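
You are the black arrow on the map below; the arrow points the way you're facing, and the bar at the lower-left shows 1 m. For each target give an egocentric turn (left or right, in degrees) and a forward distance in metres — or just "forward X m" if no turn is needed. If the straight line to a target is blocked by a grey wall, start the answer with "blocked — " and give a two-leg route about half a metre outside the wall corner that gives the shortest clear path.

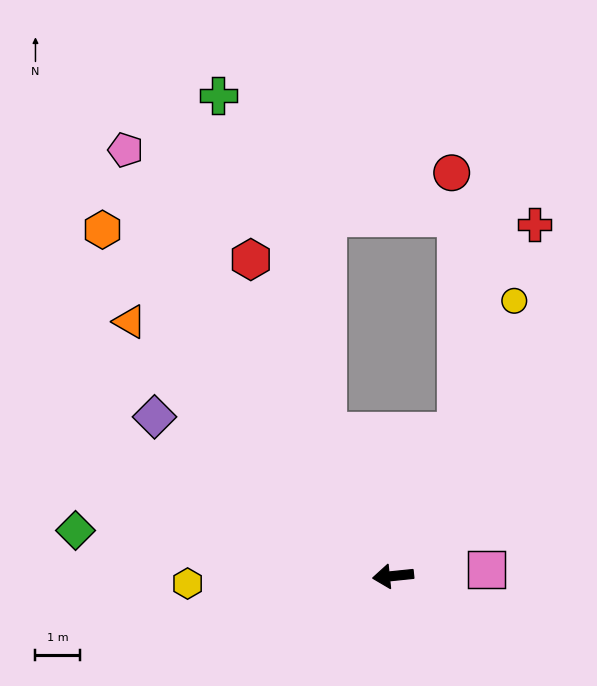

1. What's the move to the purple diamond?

turn right 40°, forward 6.5 m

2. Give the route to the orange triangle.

turn right 50°, forward 8.3 m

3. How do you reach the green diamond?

turn right 14°, forward 7.3 m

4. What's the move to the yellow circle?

turn right 120°, forward 6.8 m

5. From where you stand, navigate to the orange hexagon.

turn right 56°, forward 10.2 m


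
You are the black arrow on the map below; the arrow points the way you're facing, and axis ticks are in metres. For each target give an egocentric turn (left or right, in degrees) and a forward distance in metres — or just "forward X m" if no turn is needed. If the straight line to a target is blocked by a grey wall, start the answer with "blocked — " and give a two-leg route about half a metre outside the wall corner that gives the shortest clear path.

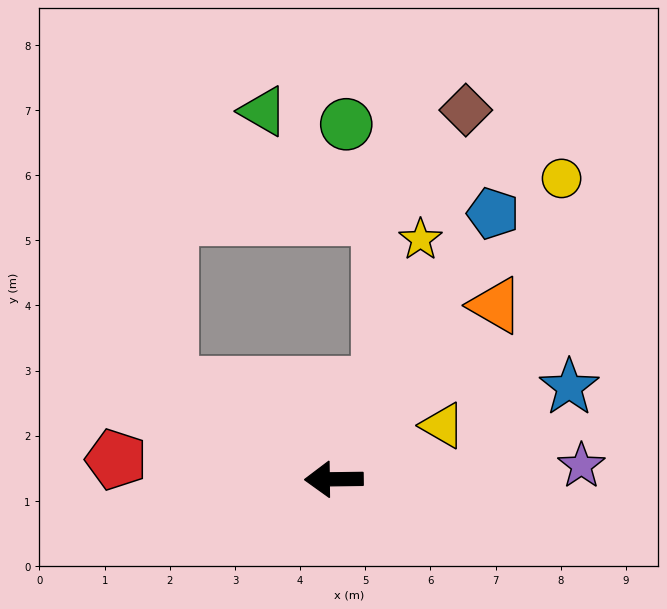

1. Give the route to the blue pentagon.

turn right 122°, forward 4.8 m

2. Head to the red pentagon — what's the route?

turn right 6°, forward 3.4 m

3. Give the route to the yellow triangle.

turn right 154°, forward 1.9 m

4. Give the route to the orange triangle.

turn right 134°, forward 3.6 m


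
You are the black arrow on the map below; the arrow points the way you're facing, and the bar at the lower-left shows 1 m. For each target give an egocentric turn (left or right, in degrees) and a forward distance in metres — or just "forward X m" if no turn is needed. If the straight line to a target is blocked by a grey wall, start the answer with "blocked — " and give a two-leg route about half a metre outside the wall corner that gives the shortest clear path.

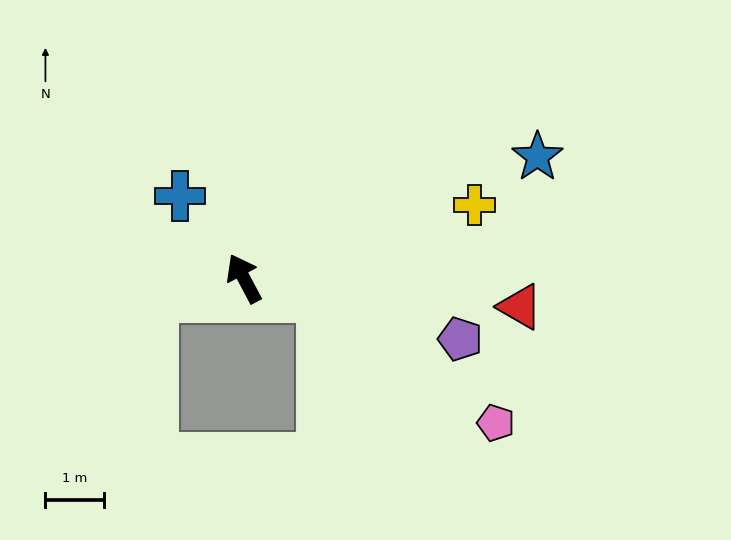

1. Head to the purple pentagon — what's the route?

turn right 134°, forward 3.9 m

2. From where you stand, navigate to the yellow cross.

turn right 100°, forward 4.2 m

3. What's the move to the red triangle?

turn right 124°, forward 4.8 m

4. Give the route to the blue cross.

turn left 10°, forward 1.8 m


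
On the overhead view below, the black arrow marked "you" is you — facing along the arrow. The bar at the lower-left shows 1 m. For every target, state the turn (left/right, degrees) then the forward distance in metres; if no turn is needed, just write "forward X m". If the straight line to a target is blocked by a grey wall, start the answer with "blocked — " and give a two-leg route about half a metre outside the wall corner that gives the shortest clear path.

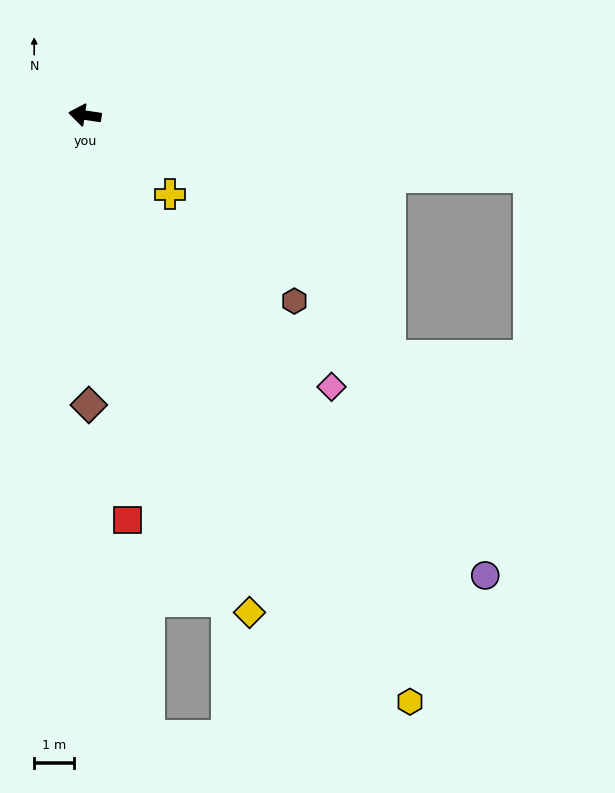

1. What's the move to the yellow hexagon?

turn left 127°, forward 16.7 m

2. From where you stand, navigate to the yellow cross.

turn left 146°, forward 2.9 m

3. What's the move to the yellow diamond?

turn left 117°, forward 13.1 m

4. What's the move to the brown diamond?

turn left 99°, forward 7.2 m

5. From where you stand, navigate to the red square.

turn left 104°, forward 10.1 m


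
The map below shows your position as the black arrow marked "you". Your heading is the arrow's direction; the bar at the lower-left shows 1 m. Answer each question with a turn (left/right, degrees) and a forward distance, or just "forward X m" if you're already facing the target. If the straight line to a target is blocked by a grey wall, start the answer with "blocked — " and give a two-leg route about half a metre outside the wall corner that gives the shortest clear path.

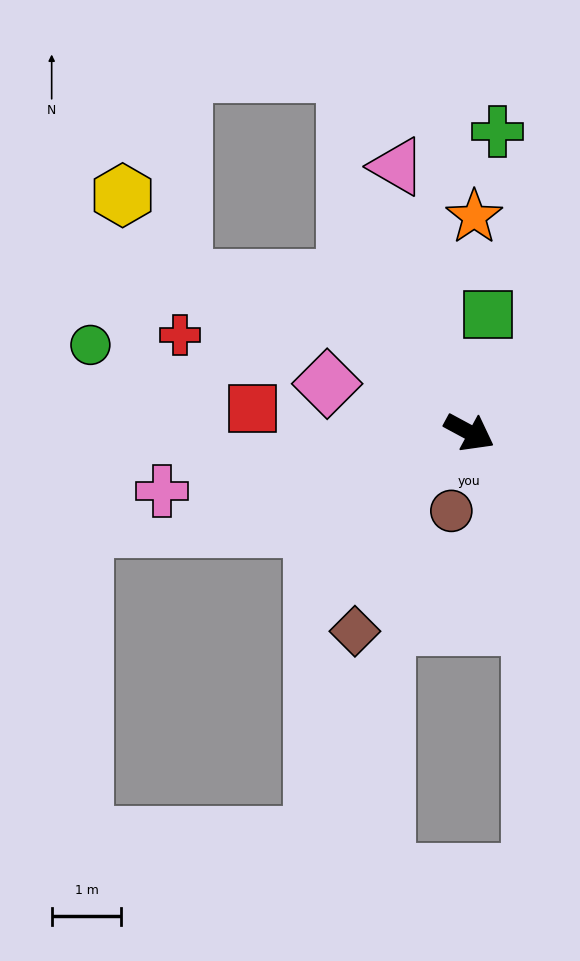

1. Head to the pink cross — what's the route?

turn right 141°, forward 4.5 m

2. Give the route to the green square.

turn left 109°, forward 1.7 m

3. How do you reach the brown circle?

turn right 75°, forward 1.2 m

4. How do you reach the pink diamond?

turn right 171°, forward 2.2 m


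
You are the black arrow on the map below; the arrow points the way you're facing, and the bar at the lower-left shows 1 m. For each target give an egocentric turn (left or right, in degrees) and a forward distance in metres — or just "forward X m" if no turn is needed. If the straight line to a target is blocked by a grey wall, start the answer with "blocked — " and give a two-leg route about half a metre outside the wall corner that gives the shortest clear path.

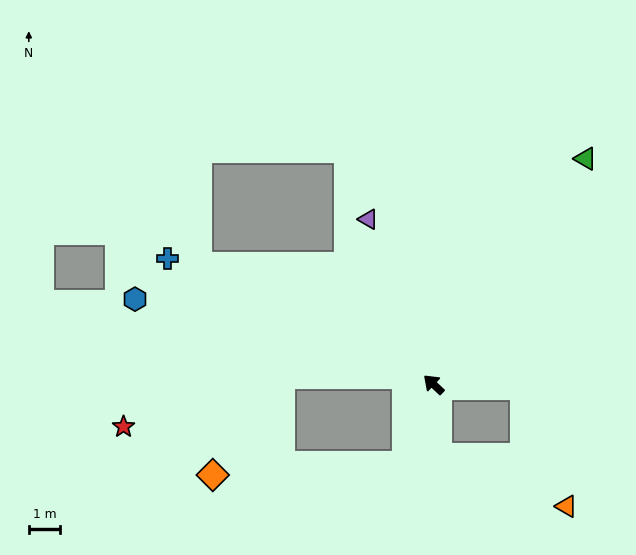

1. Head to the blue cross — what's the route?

turn left 18°, forward 9.3 m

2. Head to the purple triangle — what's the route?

turn right 25°, forward 5.6 m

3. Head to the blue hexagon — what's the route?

turn left 27°, forward 9.8 m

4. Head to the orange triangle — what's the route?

blocked — turn left 138°, forward 2.3 m, then turn left 64°, forward 4.3 m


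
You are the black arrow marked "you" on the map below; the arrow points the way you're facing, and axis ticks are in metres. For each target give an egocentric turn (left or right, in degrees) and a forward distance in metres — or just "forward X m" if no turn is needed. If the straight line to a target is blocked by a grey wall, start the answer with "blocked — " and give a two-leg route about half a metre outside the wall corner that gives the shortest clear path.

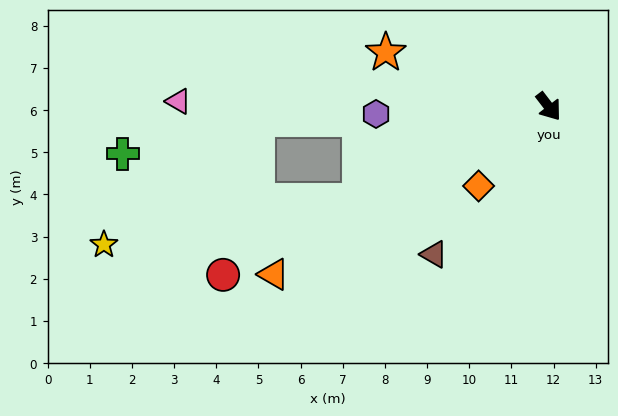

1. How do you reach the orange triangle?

turn right 96°, forward 7.6 m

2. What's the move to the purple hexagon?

turn right 125°, forward 4.1 m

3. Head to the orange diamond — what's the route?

turn right 79°, forward 2.5 m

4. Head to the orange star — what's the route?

turn right 146°, forward 4.1 m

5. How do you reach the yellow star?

blocked — turn right 101°, forward 5.0 m, then turn right 17°, forward 6.2 m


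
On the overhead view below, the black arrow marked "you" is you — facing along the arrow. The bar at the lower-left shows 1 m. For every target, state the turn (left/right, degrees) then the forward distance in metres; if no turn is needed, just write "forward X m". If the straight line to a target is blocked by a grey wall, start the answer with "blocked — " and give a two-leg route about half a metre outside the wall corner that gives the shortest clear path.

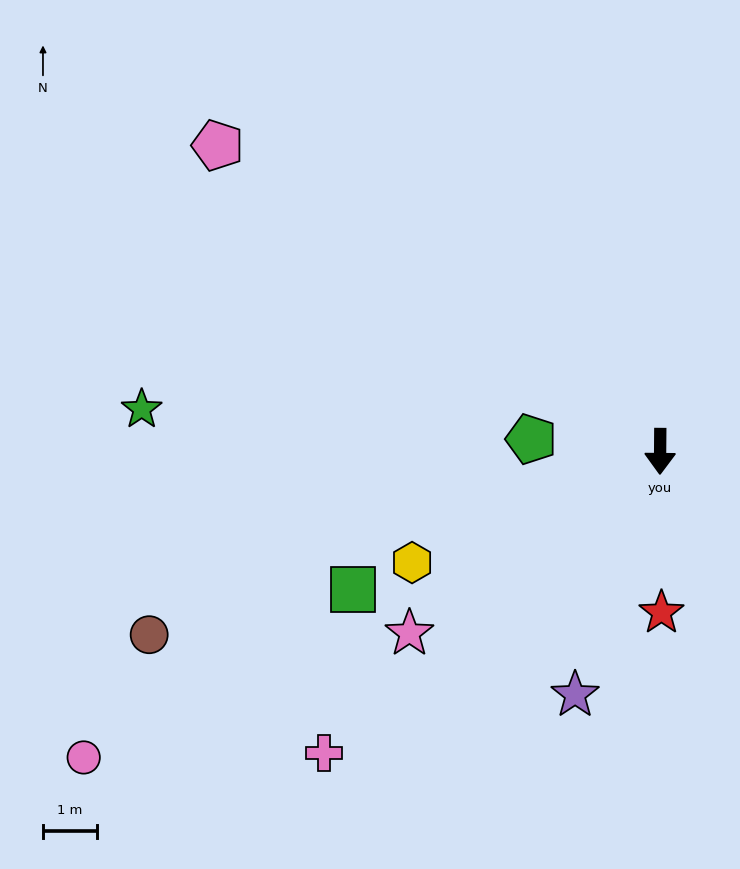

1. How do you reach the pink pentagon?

turn right 124°, forward 9.9 m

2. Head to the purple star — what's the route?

turn right 19°, forward 4.8 m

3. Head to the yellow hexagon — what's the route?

turn right 65°, forward 5.0 m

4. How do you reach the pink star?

turn right 54°, forward 5.7 m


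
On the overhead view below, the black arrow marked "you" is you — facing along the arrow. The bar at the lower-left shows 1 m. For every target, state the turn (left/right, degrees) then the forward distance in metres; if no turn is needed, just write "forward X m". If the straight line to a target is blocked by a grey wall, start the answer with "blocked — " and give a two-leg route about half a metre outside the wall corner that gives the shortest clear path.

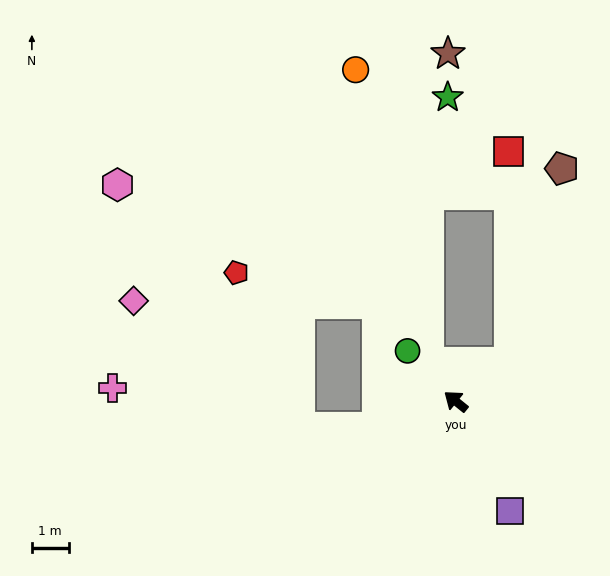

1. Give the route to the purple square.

turn left 155°, forward 3.3 m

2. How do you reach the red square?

blocked — turn right 105°, forward 1.8 m, then turn left 54°, forward 5.7 m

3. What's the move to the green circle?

turn right 7°, forward 1.9 m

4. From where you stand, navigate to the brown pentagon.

blocked — turn right 105°, forward 1.8 m, then turn left 39°, forward 5.5 m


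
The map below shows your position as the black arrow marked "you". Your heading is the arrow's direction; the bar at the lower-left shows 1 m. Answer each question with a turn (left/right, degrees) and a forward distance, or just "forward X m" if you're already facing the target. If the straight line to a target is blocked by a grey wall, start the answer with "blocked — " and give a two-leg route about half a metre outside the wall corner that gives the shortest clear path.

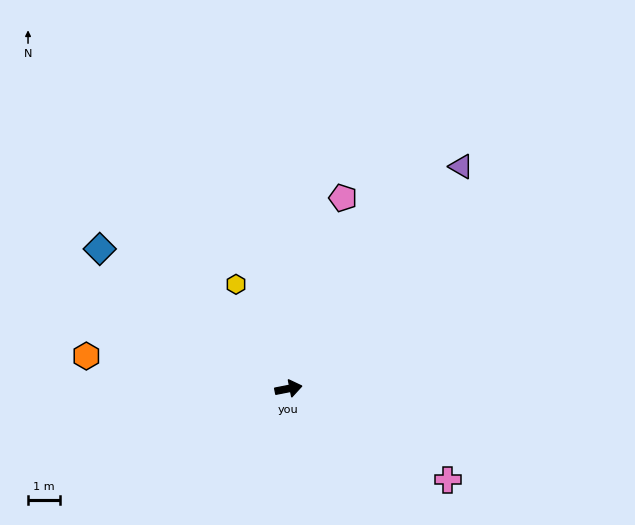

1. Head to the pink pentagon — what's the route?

turn left 63°, forward 6.3 m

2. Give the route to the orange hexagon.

turn left 160°, forward 6.5 m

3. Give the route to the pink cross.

turn right 41°, forward 5.8 m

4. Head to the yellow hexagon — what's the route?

turn left 106°, forward 3.7 m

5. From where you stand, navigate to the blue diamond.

turn left 132°, forward 7.4 m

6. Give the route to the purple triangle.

turn left 41°, forward 8.9 m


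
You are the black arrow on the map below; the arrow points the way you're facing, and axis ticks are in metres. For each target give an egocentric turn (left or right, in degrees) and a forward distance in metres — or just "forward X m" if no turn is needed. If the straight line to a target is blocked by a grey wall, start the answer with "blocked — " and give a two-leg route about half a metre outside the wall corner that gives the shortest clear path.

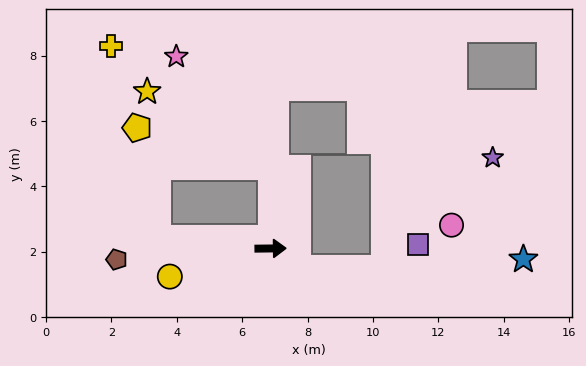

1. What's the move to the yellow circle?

turn right 165°, forward 3.2 m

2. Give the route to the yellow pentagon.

blocked — turn left 89°, forward 2.5 m, then turn left 74°, forward 4.3 m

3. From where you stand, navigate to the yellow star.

blocked — turn left 89°, forward 2.5 m, then turn left 59°, forward 4.4 m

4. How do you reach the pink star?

blocked — turn left 89°, forward 2.5 m, then turn left 41°, forward 4.5 m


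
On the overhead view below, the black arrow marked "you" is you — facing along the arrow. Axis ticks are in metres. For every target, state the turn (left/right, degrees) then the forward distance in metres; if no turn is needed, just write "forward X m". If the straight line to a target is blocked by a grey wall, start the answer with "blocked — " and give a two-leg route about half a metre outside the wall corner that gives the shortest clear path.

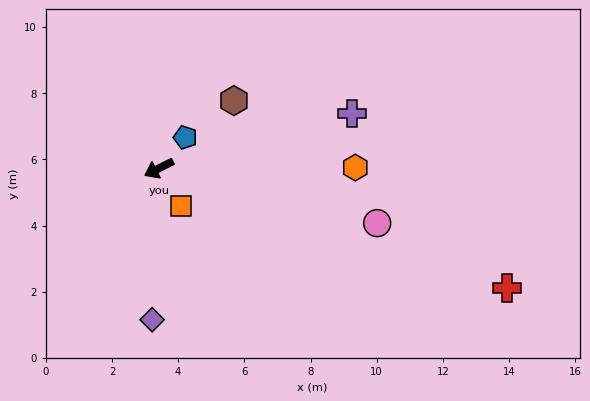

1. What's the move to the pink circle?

turn left 139°, forward 6.8 m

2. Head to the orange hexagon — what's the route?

turn left 153°, forward 5.9 m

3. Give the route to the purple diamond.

turn left 61°, forward 4.6 m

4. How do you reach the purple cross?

turn left 169°, forward 6.1 m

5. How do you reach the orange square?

turn left 94°, forward 1.3 m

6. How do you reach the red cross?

turn left 134°, forward 11.1 m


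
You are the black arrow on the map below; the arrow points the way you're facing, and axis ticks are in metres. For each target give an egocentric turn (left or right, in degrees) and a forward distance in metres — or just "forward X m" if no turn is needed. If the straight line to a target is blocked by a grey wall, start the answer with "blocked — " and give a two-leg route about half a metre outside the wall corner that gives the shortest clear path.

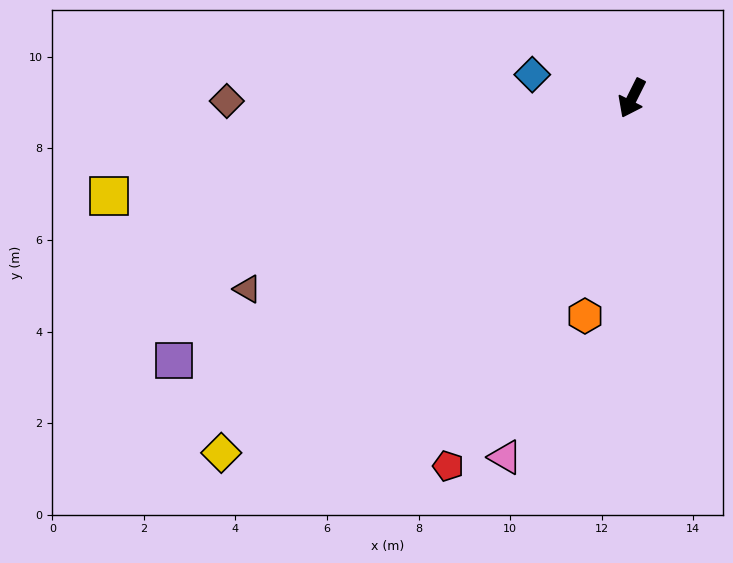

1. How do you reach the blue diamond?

turn right 77°, forward 2.2 m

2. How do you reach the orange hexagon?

turn left 14°, forward 4.9 m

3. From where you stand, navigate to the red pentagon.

forward 9.0 m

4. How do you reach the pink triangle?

turn left 7°, forward 8.3 m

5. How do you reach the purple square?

turn right 34°, forward 11.5 m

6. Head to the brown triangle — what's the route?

turn right 37°, forward 9.4 m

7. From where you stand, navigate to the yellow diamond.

turn right 23°, forward 11.9 m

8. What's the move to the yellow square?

turn right 53°, forward 11.6 m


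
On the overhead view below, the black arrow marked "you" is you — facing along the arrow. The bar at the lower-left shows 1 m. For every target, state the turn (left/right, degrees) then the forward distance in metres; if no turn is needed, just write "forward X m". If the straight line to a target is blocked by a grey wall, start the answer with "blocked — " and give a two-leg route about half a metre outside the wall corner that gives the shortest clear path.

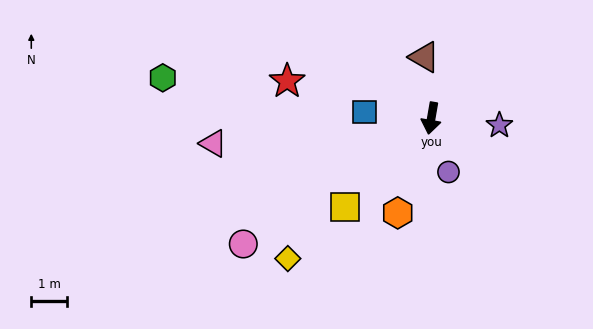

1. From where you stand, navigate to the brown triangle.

turn right 164°, forward 1.7 m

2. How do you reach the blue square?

turn right 86°, forward 1.9 m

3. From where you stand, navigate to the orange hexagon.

turn right 10°, forward 2.8 m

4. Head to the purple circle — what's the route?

turn left 28°, forward 1.6 m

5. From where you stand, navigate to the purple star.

turn left 94°, forward 1.9 m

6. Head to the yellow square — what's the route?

turn right 35°, forward 3.4 m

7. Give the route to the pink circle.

turn right 46°, forward 6.2 m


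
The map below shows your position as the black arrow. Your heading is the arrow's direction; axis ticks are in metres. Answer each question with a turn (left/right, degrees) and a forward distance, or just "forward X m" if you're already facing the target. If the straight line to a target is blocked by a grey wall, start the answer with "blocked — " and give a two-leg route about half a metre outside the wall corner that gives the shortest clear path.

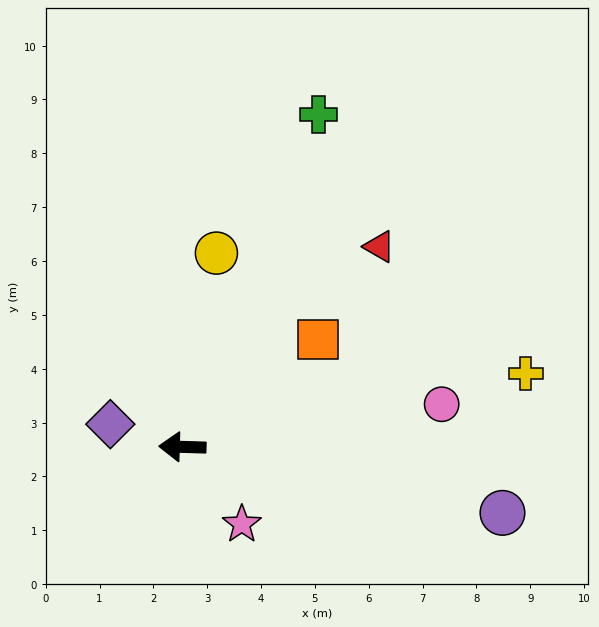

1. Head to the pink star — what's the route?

turn left 129°, forward 1.8 m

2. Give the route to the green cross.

turn right 111°, forward 6.7 m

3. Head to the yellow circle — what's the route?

turn right 98°, forward 3.7 m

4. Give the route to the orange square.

turn right 140°, forward 3.2 m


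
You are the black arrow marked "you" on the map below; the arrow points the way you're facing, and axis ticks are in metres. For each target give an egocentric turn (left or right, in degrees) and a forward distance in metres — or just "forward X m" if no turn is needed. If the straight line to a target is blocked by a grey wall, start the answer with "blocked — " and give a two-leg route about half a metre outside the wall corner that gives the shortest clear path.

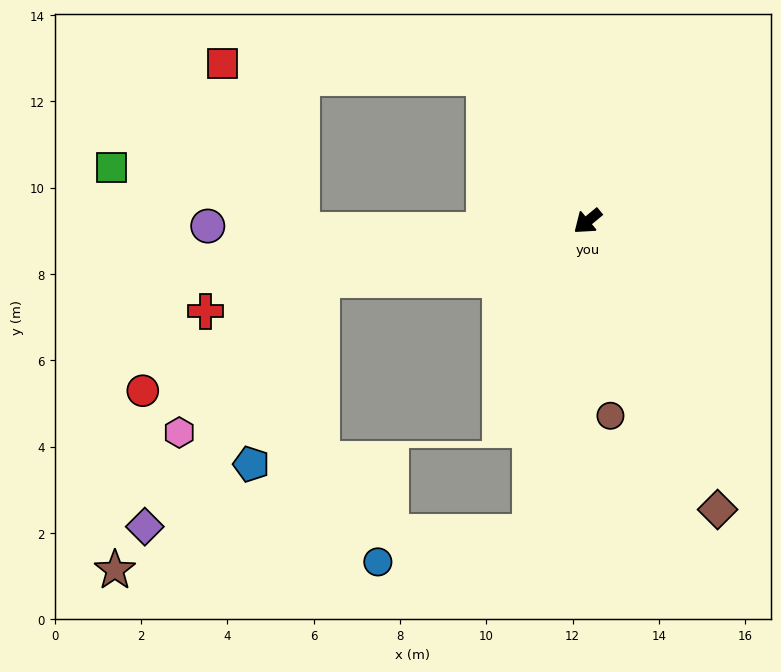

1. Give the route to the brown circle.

turn left 57°, forward 4.5 m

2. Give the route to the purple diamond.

blocked — turn right 27°, forward 6.3 m, then turn left 42°, forward 7.0 m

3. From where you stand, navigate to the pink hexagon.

blocked — turn right 27°, forward 6.3 m, then turn left 34°, forward 4.8 m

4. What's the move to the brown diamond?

turn left 75°, forward 7.3 m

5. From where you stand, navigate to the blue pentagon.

blocked — turn right 27°, forward 6.3 m, then turn left 57°, forward 4.6 m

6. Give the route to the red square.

blocked — turn right 94°, forward 4.1 m, then turn left 51°, forward 6.1 m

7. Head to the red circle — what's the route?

blocked — turn right 27°, forward 6.3 m, then turn left 19°, forward 4.9 m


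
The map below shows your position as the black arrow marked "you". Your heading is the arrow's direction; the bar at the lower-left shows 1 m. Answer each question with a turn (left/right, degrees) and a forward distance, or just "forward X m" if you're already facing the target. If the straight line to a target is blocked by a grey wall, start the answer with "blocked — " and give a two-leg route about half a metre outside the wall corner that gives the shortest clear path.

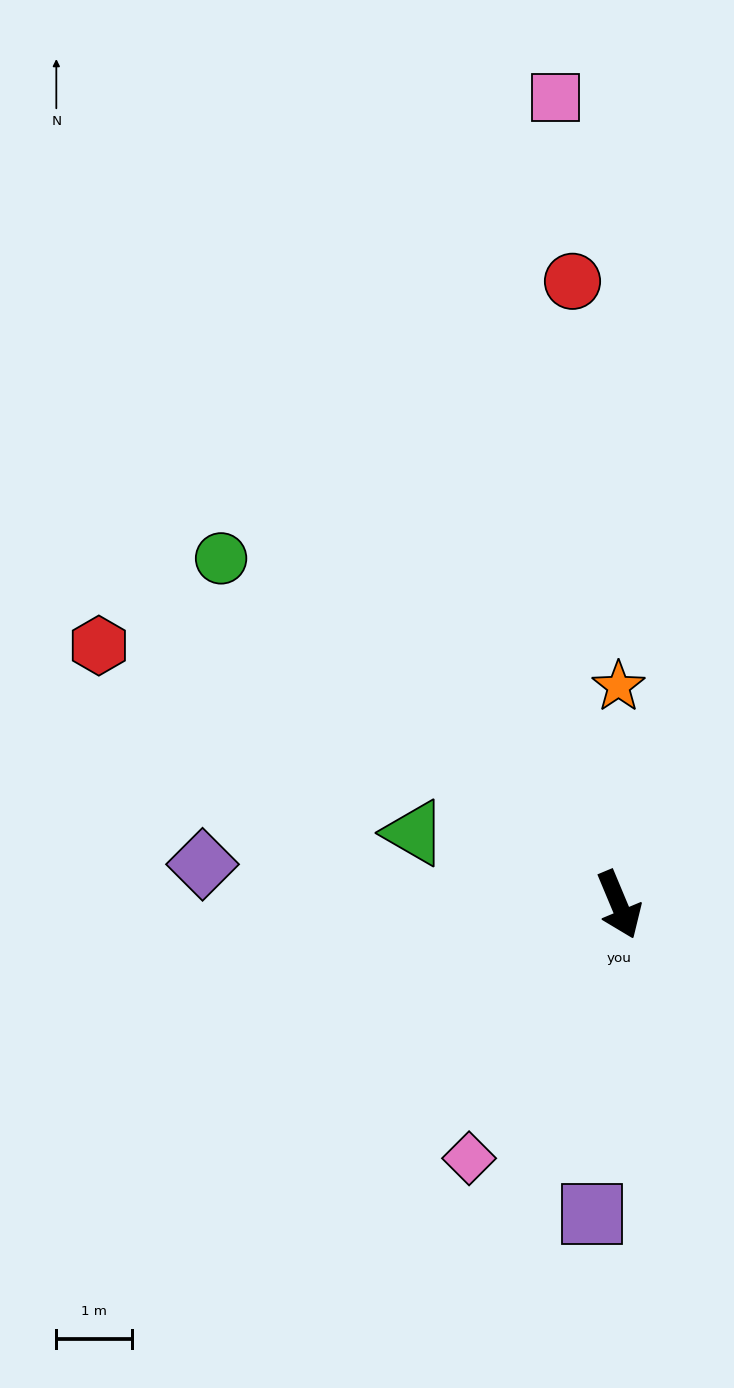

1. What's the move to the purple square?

turn right 28°, forward 4.1 m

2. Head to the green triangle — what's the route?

turn right 132°, forward 2.9 m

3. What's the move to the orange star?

turn left 157°, forward 2.9 m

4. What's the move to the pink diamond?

turn right 53°, forward 3.9 m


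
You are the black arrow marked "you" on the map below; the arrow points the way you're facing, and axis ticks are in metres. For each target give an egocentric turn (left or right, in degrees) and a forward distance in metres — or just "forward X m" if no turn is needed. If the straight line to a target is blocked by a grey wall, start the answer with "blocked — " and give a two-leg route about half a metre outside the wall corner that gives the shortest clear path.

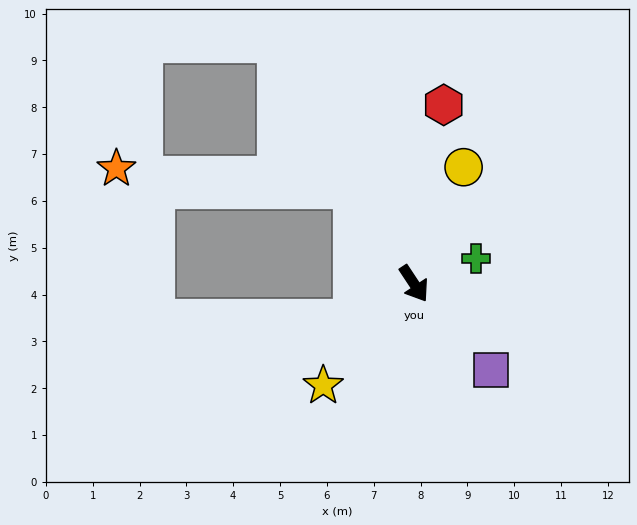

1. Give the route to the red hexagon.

turn left 137°, forward 3.9 m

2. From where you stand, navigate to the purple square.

turn left 8°, forward 2.5 m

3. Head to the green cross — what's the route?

turn left 79°, forward 1.4 m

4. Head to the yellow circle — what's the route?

turn left 124°, forward 2.7 m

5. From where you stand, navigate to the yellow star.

turn right 75°, forward 2.9 m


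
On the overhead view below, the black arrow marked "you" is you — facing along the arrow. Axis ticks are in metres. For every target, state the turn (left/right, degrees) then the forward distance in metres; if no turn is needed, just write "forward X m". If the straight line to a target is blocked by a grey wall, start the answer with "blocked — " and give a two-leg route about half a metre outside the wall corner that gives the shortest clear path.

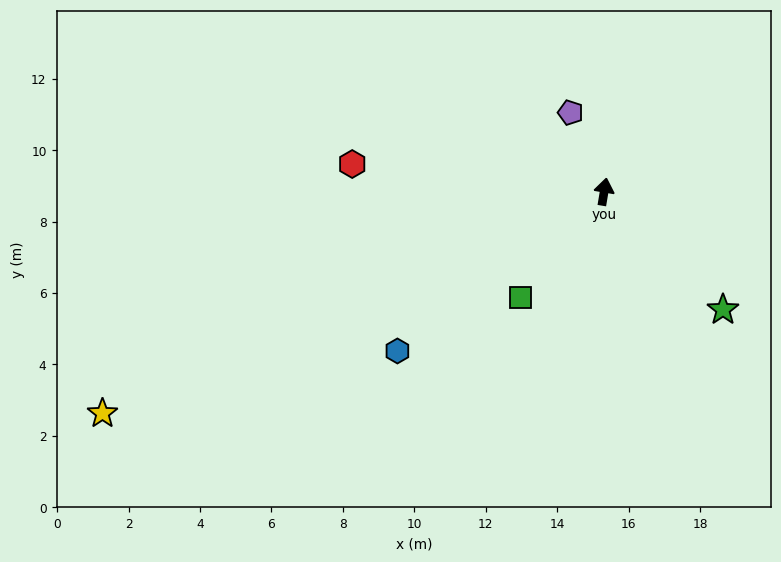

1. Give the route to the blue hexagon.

turn left 137°, forward 7.3 m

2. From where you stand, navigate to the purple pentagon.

turn left 33°, forward 2.4 m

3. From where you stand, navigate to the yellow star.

turn left 123°, forward 15.4 m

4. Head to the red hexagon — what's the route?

turn left 93°, forward 7.1 m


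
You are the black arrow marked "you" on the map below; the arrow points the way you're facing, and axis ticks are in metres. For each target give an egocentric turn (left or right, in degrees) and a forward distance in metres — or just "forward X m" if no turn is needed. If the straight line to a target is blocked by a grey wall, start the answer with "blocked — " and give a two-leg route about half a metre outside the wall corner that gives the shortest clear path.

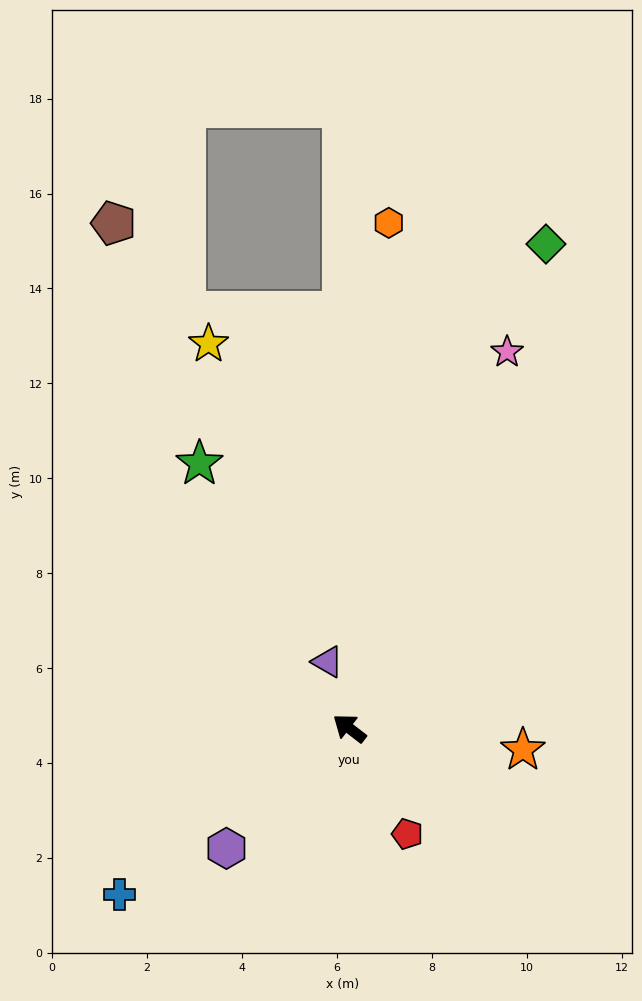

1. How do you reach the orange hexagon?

turn right 57°, forward 10.7 m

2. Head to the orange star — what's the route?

turn right 149°, forward 3.7 m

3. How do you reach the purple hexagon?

turn left 82°, forward 3.6 m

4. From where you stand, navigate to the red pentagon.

turn left 156°, forward 2.5 m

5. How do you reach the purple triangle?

turn right 34°, forward 1.5 m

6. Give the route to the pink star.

turn right 75°, forward 8.6 m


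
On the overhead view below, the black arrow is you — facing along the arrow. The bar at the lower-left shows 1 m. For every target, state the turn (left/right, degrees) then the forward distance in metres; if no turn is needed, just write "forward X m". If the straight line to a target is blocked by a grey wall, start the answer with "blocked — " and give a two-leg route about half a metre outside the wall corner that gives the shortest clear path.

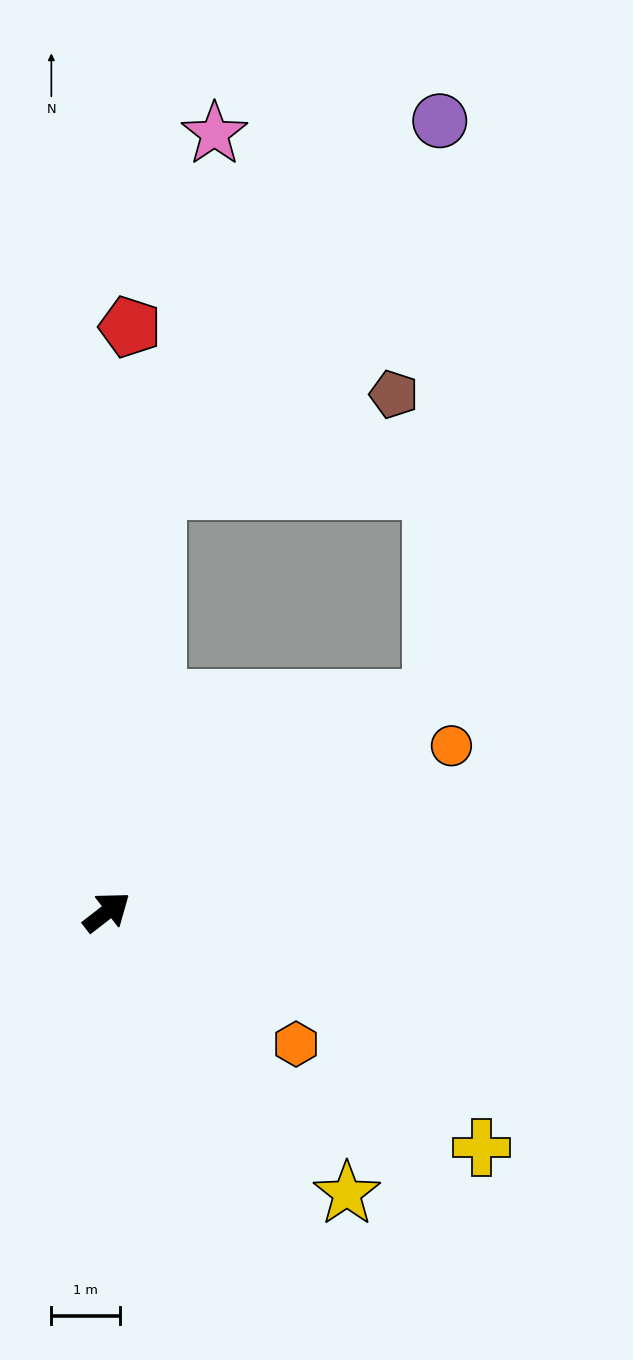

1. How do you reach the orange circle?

turn right 12°, forward 5.6 m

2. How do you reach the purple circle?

blocked — turn left 45°, forward 6.2 m, then turn right 30°, forward 6.8 m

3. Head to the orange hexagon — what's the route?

turn right 73°, forward 3.4 m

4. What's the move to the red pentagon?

turn left 50°, forward 8.6 m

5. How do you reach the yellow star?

turn right 87°, forward 5.4 m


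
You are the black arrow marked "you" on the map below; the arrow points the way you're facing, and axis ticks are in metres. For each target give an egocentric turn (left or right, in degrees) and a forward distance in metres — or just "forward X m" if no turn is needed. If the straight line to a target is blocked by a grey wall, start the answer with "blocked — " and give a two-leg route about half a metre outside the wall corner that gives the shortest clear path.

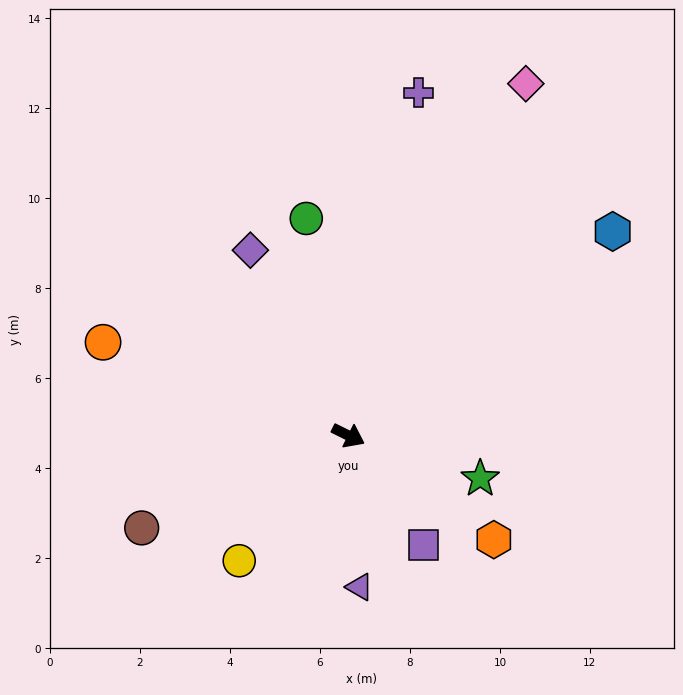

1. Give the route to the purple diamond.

turn left 144°, forward 4.7 m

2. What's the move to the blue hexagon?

turn left 64°, forward 7.4 m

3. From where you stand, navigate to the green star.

turn left 8°, forward 3.1 m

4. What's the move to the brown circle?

turn right 130°, forward 5.0 m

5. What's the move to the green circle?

turn left 127°, forward 4.9 m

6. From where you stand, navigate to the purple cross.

turn left 105°, forward 7.8 m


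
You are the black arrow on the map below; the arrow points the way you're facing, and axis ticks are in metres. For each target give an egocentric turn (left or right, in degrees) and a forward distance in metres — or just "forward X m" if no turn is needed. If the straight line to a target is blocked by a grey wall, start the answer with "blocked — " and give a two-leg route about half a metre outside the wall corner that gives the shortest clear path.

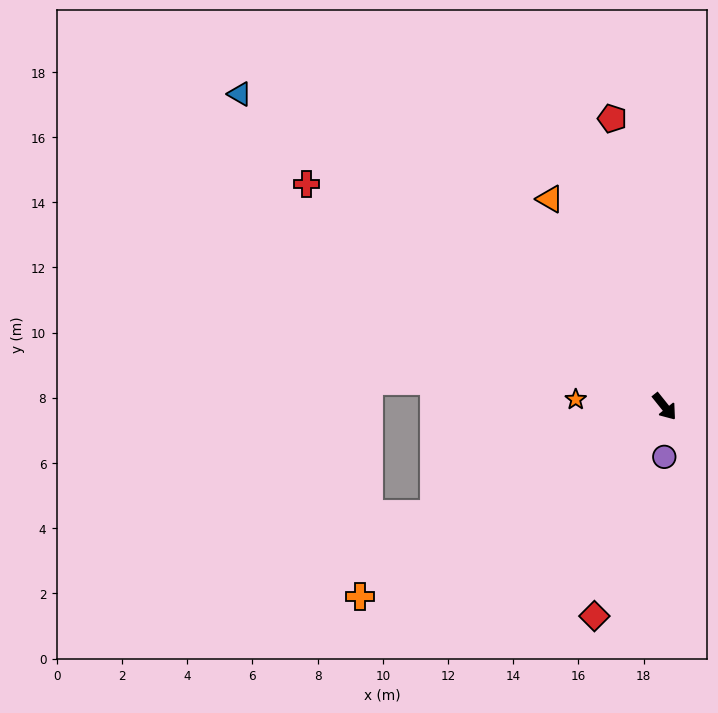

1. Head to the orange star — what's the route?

turn right 133°, forward 2.7 m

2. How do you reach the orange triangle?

turn left 170°, forward 7.3 m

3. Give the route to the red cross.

turn right 161°, forward 12.9 m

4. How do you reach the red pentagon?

turn left 152°, forward 9.0 m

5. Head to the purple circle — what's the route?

turn right 39°, forward 1.5 m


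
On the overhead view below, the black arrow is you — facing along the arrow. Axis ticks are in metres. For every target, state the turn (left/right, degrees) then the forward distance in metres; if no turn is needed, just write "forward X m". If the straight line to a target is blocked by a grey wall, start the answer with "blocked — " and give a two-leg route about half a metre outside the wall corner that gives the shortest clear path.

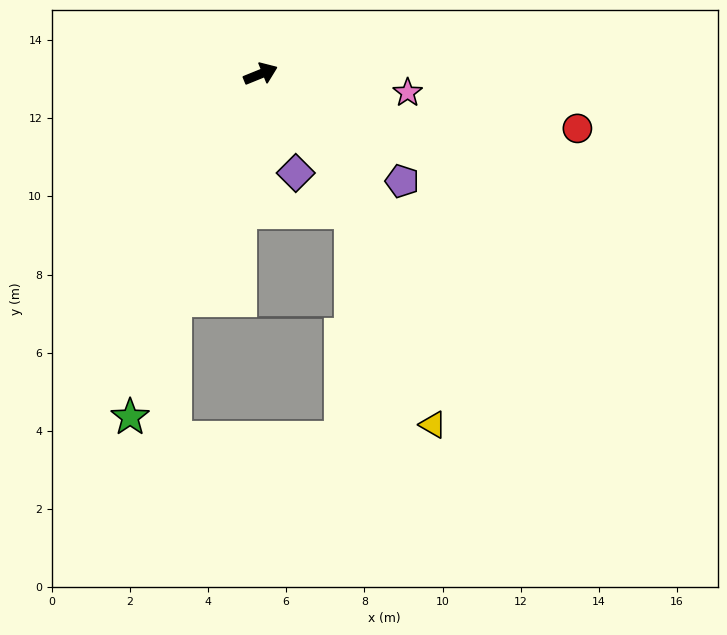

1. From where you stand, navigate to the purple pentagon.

turn right 59°, forward 4.5 m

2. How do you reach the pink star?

turn right 29°, forward 3.8 m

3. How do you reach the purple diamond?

turn right 93°, forward 2.7 m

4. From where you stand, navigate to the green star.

turn right 133°, forward 9.4 m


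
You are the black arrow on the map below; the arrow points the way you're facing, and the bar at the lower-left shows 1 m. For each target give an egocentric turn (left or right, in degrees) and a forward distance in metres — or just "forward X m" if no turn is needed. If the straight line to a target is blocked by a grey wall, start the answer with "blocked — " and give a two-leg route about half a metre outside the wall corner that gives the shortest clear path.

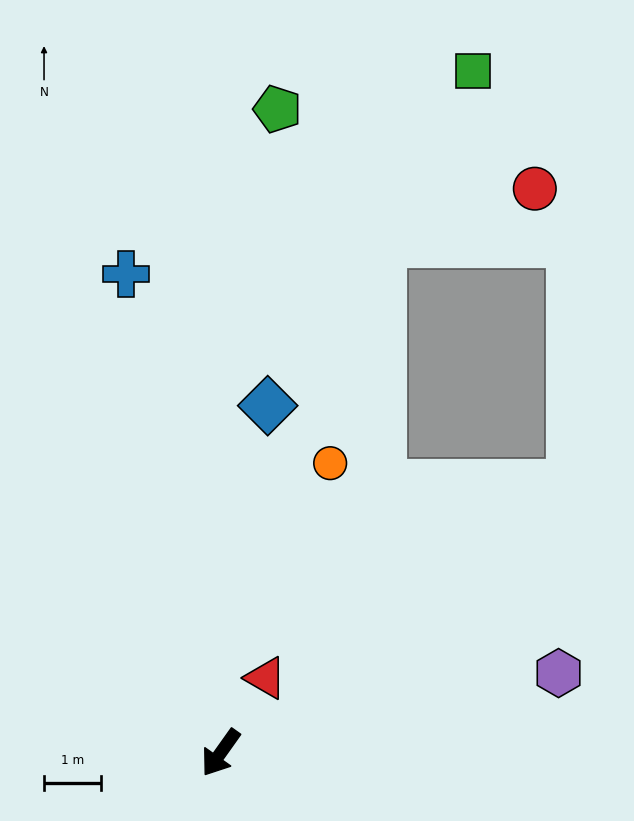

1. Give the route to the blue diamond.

turn right 152°, forward 6.1 m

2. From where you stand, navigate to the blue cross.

turn right 133°, forward 8.5 m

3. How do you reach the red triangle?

turn right 176°, forward 1.5 m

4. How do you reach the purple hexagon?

turn left 139°, forward 6.0 m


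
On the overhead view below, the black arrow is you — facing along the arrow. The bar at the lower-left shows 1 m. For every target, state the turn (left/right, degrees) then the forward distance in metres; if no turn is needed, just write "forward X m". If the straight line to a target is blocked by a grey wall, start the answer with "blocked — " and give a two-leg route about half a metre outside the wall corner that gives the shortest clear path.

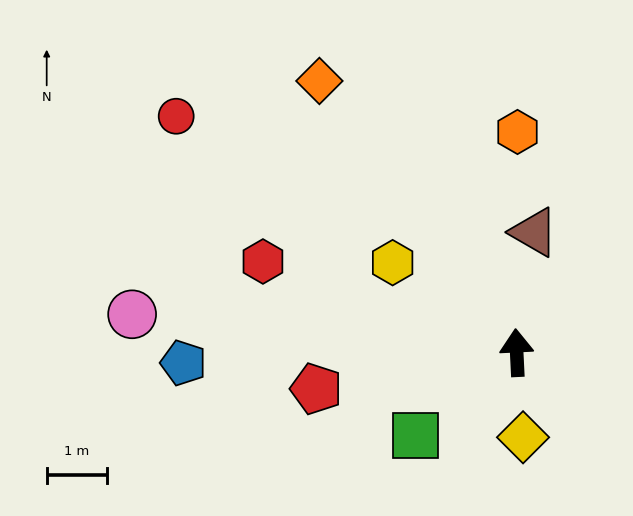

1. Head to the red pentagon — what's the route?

turn left 97°, forward 3.4 m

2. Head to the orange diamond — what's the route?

turn left 33°, forward 5.5 m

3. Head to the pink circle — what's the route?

turn left 82°, forward 6.4 m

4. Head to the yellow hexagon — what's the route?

turn left 51°, forward 2.5 m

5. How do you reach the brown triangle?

turn right 11°, forward 2.0 m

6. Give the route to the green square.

turn left 127°, forward 2.2 m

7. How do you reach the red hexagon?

turn left 67°, forward 4.5 m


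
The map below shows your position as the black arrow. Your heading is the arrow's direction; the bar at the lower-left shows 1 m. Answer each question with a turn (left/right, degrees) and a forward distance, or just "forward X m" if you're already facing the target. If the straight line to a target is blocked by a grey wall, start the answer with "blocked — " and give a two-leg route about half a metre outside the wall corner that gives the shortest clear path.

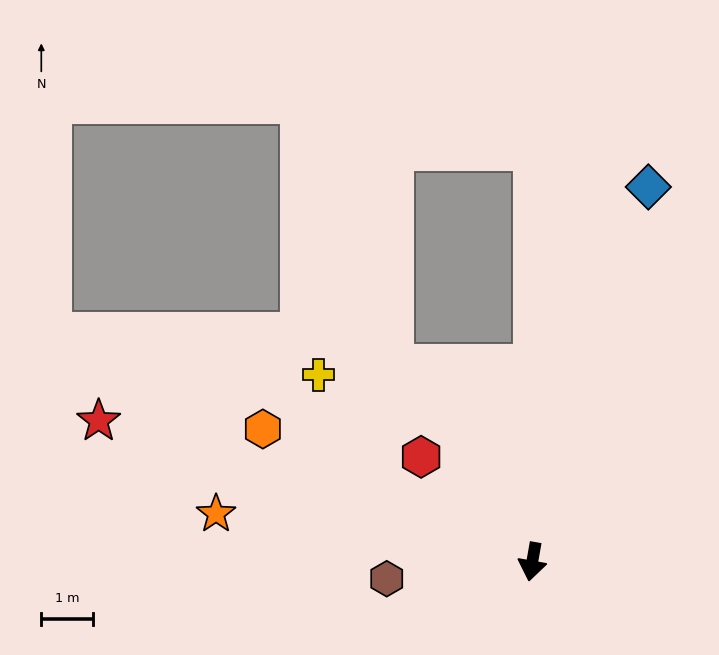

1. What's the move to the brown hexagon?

turn right 73°, forward 2.8 m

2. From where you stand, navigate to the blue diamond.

turn left 173°, forward 7.6 m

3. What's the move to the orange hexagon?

turn right 106°, forward 5.8 m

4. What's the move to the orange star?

turn right 89°, forward 6.2 m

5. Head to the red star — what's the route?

turn right 98°, forward 8.8 m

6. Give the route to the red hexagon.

turn right 123°, forward 3.0 m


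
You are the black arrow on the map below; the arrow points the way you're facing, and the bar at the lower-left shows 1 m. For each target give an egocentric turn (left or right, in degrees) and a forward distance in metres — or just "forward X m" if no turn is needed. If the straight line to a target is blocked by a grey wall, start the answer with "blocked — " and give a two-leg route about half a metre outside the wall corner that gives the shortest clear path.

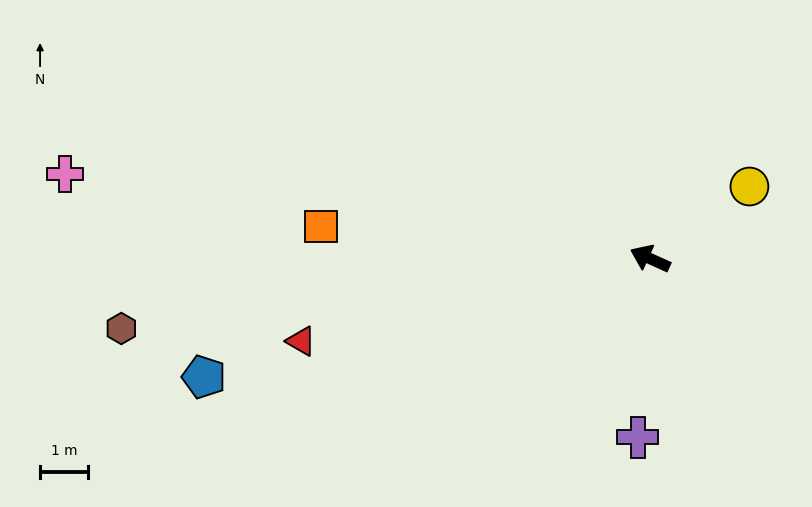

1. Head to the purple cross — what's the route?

turn left 110°, forward 3.7 m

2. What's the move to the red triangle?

turn left 38°, forward 7.4 m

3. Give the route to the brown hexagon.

turn left 32°, forward 11.0 m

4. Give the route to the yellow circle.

turn right 120°, forward 2.5 m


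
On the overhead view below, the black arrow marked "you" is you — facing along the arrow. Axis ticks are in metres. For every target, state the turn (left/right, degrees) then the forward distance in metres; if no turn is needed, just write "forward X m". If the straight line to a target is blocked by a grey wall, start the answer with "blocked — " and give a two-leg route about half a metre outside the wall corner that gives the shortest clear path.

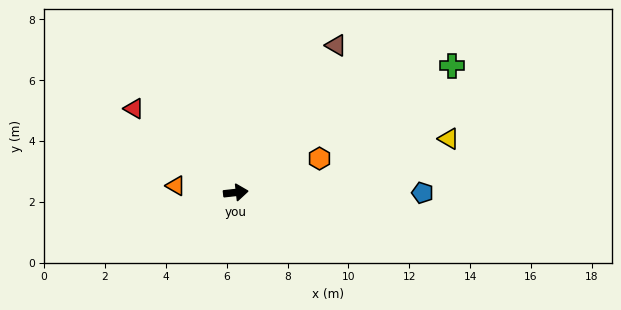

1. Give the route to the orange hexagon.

turn left 16°, forward 3.0 m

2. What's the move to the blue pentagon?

turn right 6°, forward 6.1 m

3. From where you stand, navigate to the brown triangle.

turn left 49°, forward 5.9 m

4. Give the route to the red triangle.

turn left 134°, forward 4.3 m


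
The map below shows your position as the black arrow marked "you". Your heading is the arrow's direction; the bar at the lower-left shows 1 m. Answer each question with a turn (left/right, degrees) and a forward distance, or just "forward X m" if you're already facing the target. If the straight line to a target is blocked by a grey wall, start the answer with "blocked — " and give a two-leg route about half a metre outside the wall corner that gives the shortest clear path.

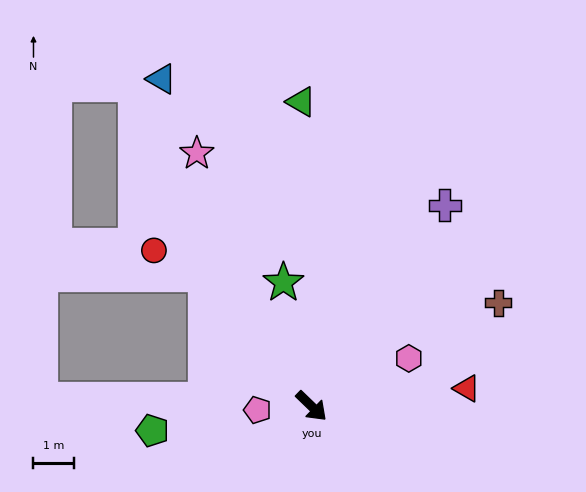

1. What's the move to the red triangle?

turn left 50°, forward 3.8 m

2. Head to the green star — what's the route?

turn left 147°, forward 3.1 m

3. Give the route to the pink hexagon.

turn left 70°, forward 2.6 m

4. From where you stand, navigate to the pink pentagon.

turn right 132°, forward 1.3 m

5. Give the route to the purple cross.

turn left 100°, forward 5.9 m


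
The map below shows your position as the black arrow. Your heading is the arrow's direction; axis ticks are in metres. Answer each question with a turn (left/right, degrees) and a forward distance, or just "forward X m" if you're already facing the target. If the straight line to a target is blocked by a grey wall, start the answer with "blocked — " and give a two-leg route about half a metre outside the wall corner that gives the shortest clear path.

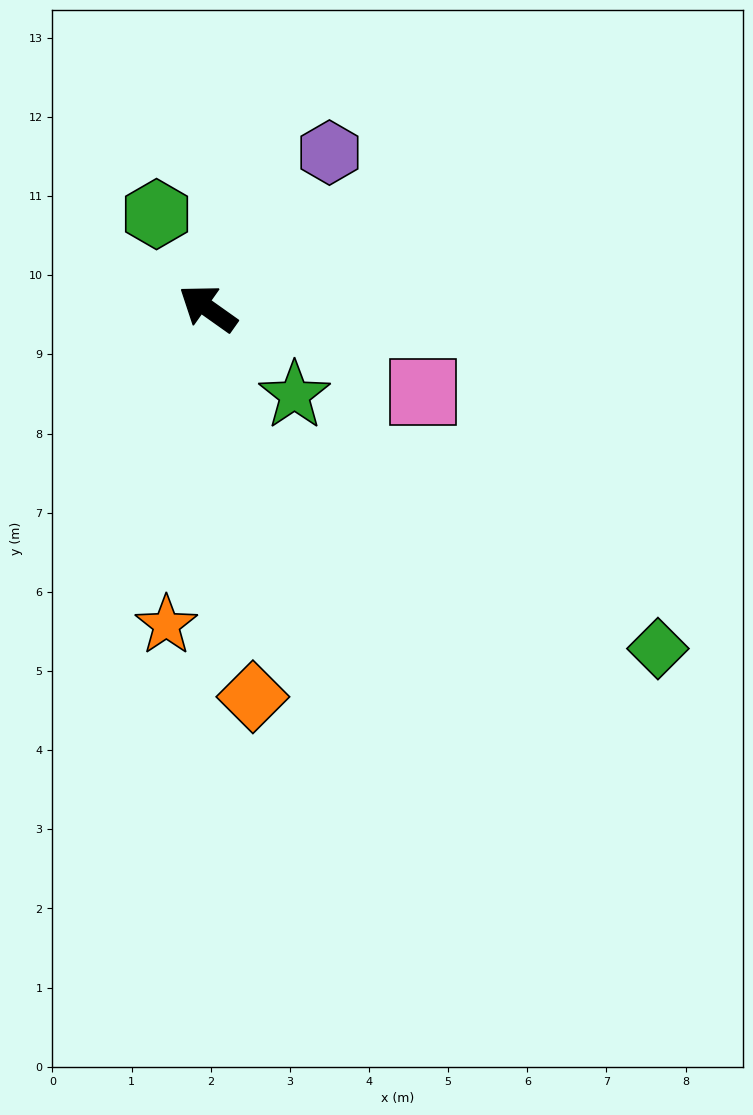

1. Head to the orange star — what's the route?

turn left 118°, forward 4.0 m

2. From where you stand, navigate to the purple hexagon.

turn right 93°, forward 2.5 m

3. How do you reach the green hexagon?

turn right 26°, forward 1.4 m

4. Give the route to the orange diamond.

turn left 132°, forward 4.9 m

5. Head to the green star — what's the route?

turn left 170°, forward 1.6 m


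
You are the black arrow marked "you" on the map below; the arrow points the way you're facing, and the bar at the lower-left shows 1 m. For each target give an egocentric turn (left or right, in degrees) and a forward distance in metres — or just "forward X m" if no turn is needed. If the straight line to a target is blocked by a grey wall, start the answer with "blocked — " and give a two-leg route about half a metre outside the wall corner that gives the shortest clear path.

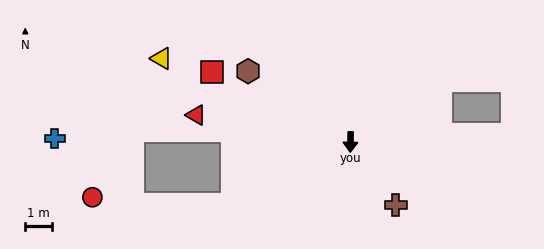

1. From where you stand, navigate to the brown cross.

turn left 37°, forward 2.9 m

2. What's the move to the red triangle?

turn right 99°, forward 5.9 m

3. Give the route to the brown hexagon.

turn right 124°, forward 4.7 m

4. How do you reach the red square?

turn right 116°, forward 5.9 m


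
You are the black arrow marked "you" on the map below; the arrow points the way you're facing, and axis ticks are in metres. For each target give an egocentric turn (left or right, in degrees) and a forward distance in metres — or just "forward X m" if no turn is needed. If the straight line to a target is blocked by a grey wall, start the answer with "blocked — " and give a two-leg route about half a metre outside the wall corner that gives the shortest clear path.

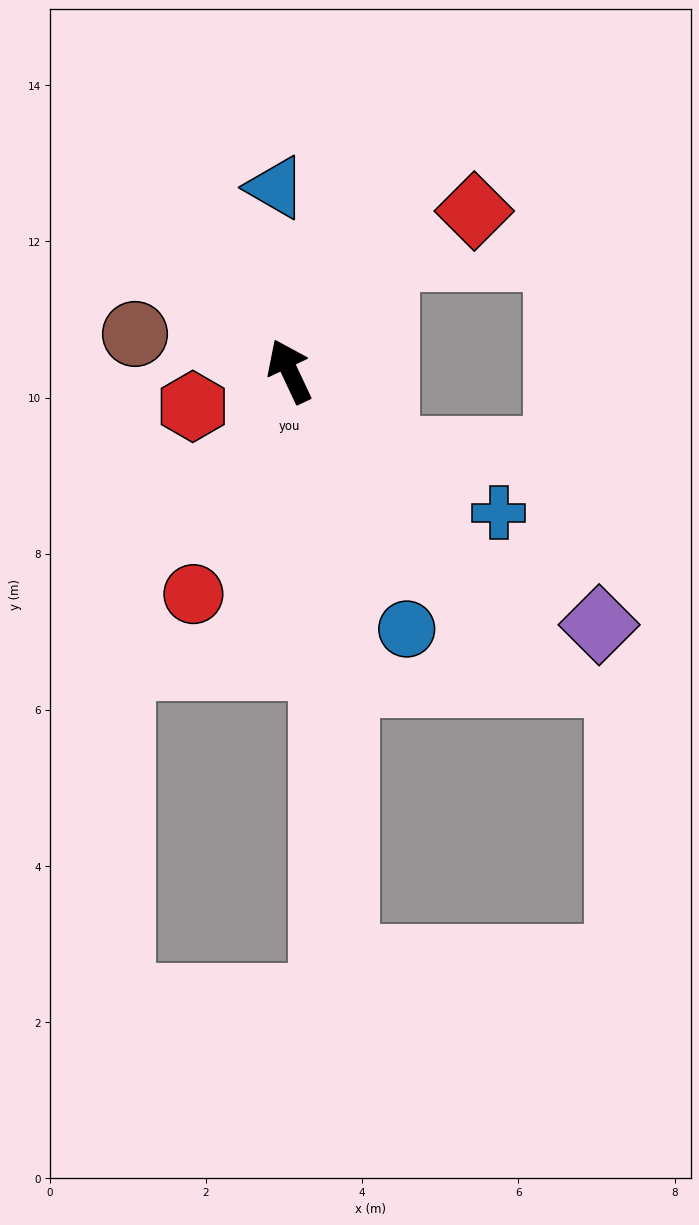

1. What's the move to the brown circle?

turn left 51°, forward 2.0 m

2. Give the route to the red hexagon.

turn left 85°, forward 1.3 m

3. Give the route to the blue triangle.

turn right 21°, forward 2.4 m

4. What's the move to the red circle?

turn left 131°, forward 3.1 m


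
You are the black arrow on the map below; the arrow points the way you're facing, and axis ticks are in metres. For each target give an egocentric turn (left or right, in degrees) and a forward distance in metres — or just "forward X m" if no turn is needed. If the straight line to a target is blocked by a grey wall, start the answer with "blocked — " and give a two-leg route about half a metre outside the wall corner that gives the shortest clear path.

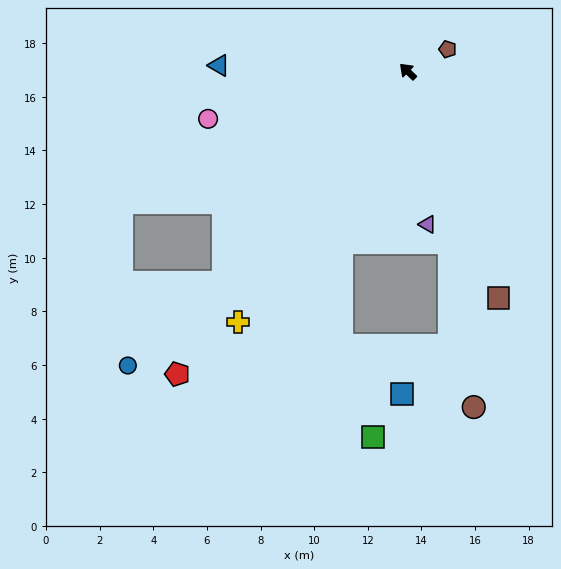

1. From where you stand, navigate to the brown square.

turn left 156°, forward 9.1 m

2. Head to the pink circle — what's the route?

turn left 58°, forward 7.7 m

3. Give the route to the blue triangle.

turn left 42°, forward 7.0 m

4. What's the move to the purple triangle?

turn left 142°, forward 5.8 m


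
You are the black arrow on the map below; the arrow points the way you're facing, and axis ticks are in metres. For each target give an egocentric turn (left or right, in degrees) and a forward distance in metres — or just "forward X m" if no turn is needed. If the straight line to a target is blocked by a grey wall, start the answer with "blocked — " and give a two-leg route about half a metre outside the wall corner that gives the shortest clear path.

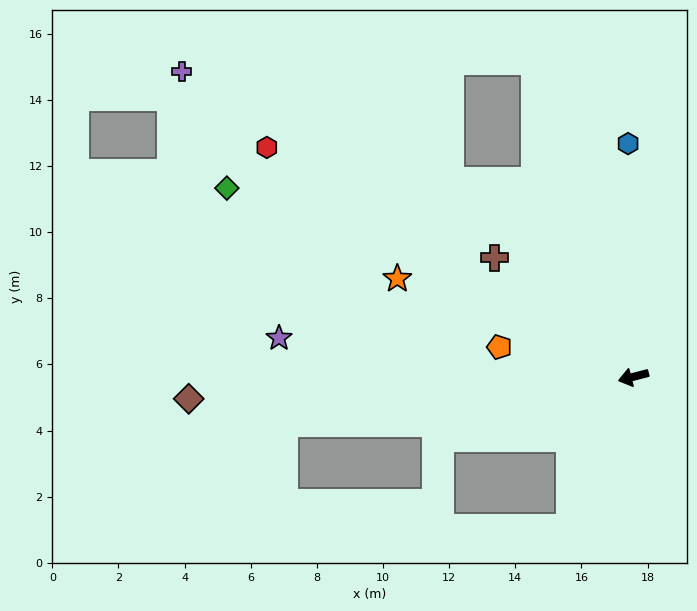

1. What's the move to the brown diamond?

turn right 12°, forward 13.5 m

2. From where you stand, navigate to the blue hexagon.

turn right 103°, forward 7.1 m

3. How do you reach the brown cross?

turn right 55°, forward 5.5 m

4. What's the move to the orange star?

turn right 37°, forward 7.7 m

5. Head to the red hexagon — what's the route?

turn right 47°, forward 13.1 m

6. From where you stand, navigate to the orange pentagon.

turn right 27°, forward 4.2 m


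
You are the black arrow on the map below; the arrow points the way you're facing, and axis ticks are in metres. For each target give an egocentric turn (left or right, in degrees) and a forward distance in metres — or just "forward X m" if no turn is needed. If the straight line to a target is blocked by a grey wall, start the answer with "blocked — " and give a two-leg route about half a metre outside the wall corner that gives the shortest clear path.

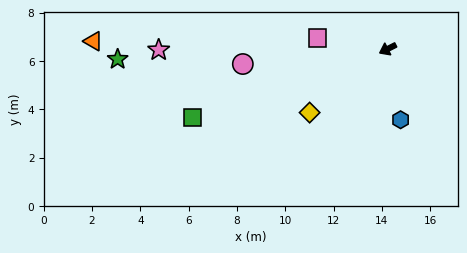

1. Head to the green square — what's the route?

turn right 7°, forward 8.6 m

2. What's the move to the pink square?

turn right 36°, forward 2.9 m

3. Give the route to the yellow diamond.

turn left 12°, forward 4.2 m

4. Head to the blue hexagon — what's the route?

turn left 73°, forward 3.0 m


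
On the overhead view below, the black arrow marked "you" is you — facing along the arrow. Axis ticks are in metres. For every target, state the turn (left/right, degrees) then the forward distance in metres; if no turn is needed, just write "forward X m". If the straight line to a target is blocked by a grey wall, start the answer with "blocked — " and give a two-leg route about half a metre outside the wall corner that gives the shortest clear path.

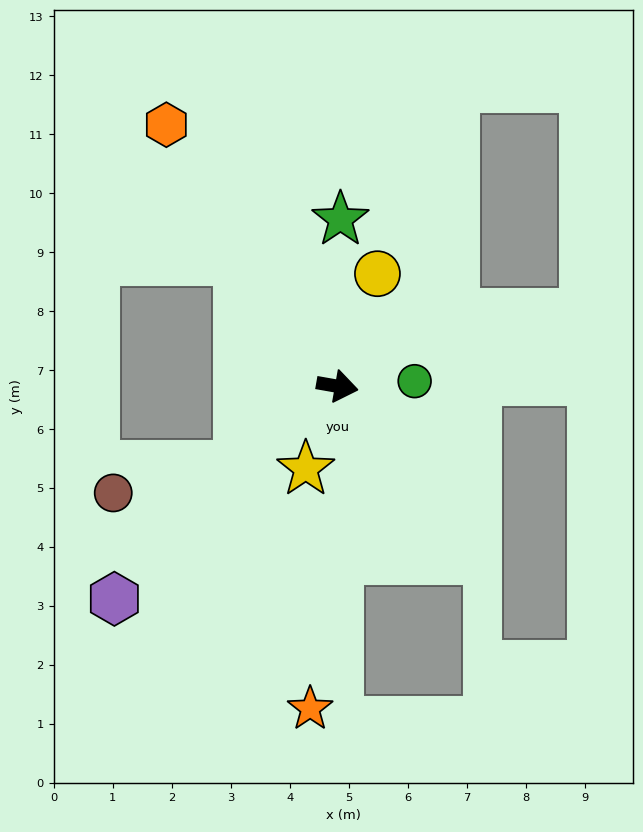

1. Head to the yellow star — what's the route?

turn right 101°, forward 1.5 m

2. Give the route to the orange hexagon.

turn left 133°, forward 5.3 m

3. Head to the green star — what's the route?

turn left 99°, forward 2.8 m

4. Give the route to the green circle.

turn left 14°, forward 1.3 m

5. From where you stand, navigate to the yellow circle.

turn left 80°, forward 2.0 m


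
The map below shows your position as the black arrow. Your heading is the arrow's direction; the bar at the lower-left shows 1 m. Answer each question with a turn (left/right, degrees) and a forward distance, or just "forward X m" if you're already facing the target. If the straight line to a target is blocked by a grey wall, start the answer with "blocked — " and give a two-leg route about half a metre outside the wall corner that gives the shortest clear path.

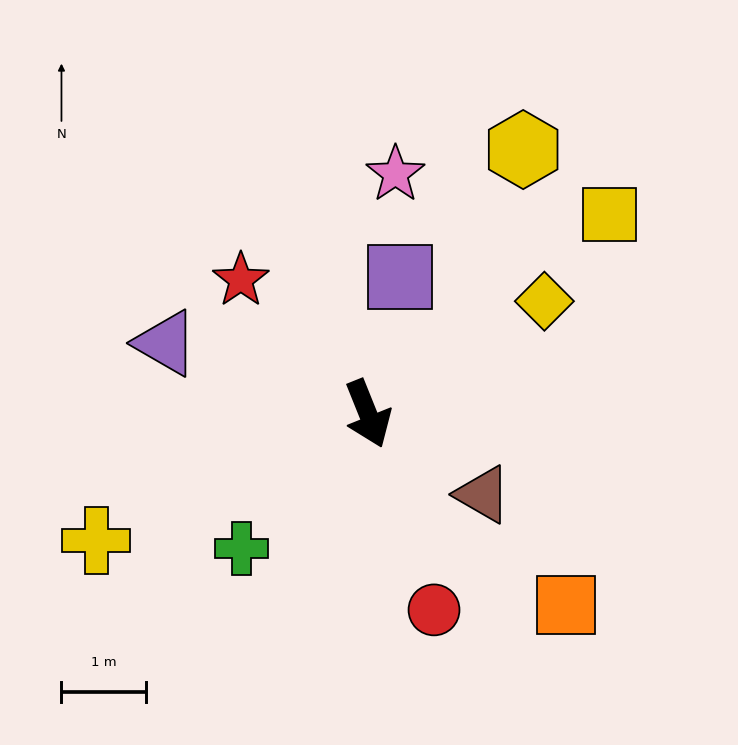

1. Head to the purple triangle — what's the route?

turn right 131°, forward 2.5 m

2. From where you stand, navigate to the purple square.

turn left 145°, forward 1.7 m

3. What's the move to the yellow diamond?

turn left 101°, forward 2.5 m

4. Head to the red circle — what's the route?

turn right 3°, forward 2.4 m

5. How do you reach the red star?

turn right 158°, forward 2.2 m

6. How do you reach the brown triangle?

turn left 33°, forward 1.7 m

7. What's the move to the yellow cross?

turn right 87°, forward 3.5 m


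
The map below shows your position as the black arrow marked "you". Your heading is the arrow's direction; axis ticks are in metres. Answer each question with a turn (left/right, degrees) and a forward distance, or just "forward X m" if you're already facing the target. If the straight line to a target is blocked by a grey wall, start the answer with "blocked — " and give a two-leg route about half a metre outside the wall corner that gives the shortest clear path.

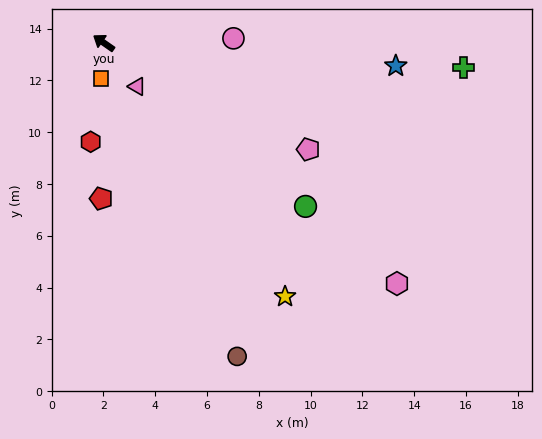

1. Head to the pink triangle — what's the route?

turn left 162°, forward 2.1 m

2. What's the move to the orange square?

turn left 120°, forward 1.4 m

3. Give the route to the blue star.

turn right 150°, forward 11.3 m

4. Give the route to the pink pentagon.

turn right 173°, forward 8.9 m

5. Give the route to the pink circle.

turn right 143°, forward 5.0 m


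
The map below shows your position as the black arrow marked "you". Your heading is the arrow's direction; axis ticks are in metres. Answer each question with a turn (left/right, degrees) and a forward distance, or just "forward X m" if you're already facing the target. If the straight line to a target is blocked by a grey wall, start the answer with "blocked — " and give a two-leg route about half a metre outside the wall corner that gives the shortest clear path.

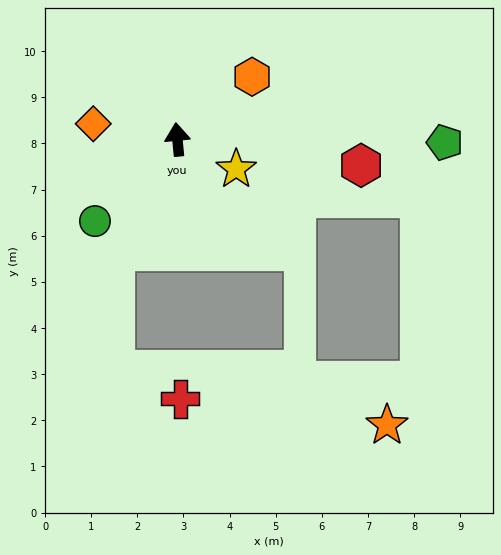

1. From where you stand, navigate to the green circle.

turn left 129°, forward 2.5 m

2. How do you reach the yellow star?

turn right 122°, forward 1.4 m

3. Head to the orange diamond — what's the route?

turn left 74°, forward 1.9 m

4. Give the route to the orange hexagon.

turn right 56°, forward 2.1 m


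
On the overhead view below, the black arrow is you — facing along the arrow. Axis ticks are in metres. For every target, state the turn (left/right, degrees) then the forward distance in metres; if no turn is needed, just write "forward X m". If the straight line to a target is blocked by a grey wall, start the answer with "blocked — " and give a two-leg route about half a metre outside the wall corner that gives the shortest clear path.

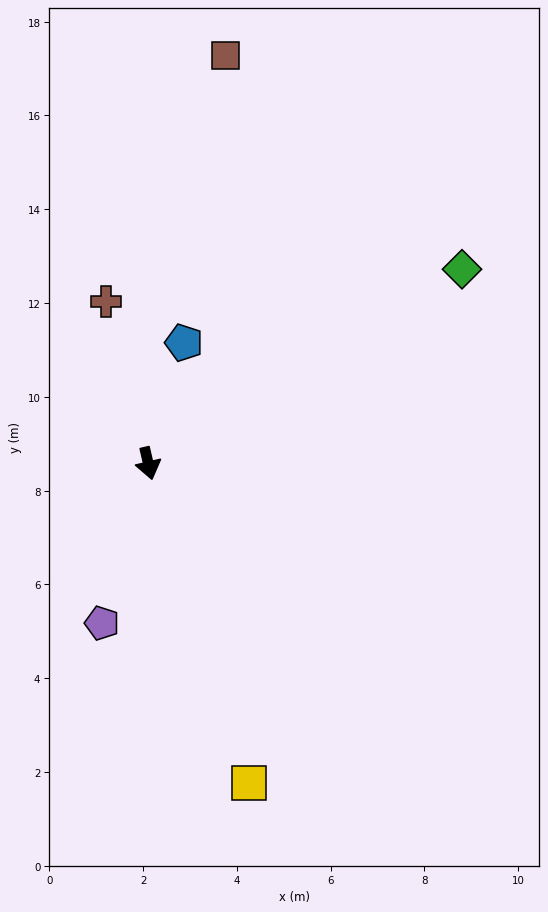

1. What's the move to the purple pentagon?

turn right 29°, forward 3.5 m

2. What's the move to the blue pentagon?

turn left 151°, forward 2.7 m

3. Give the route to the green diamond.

turn left 109°, forward 7.9 m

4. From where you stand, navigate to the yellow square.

turn left 4°, forward 7.2 m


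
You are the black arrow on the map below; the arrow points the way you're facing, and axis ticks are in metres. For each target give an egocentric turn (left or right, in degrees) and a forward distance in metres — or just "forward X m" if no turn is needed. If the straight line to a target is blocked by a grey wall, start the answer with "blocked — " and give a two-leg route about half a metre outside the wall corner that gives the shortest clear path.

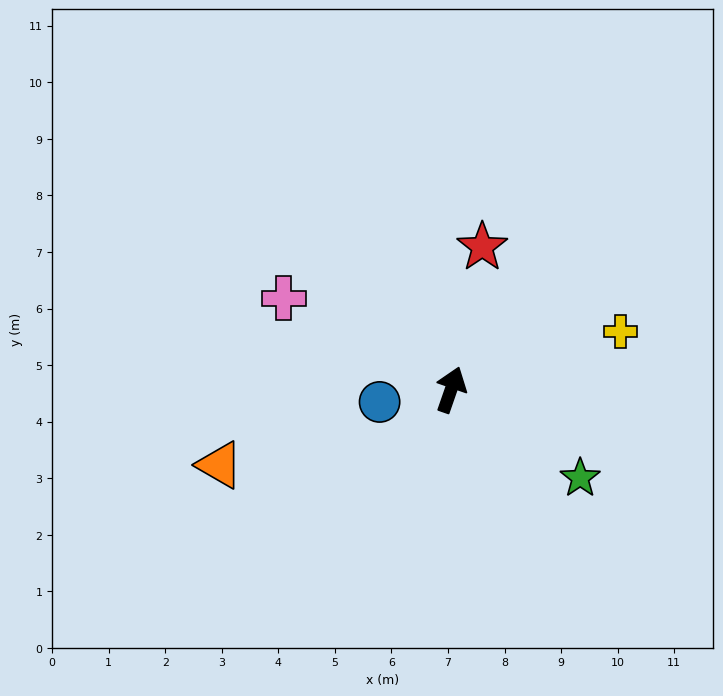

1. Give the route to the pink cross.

turn left 81°, forward 3.4 m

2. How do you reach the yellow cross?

turn right 52°, forward 3.2 m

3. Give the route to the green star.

turn right 105°, forward 2.8 m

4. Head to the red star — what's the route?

turn left 7°, forward 2.6 m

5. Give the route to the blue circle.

turn left 119°, forward 1.3 m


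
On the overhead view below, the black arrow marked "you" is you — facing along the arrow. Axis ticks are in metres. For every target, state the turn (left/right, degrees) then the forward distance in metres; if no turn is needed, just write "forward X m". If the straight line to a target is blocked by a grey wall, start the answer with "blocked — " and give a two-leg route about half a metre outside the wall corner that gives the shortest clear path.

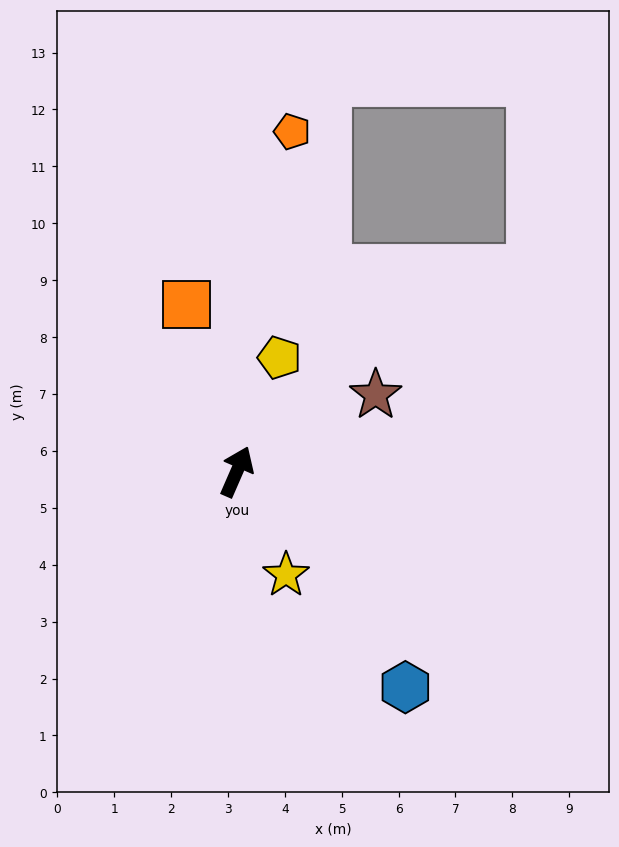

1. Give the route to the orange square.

turn left 40°, forward 3.1 m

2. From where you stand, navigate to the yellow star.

turn right 131°, forward 2.0 m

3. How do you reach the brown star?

turn right 38°, forward 2.8 m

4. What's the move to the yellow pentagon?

turn left 3°, forward 2.1 m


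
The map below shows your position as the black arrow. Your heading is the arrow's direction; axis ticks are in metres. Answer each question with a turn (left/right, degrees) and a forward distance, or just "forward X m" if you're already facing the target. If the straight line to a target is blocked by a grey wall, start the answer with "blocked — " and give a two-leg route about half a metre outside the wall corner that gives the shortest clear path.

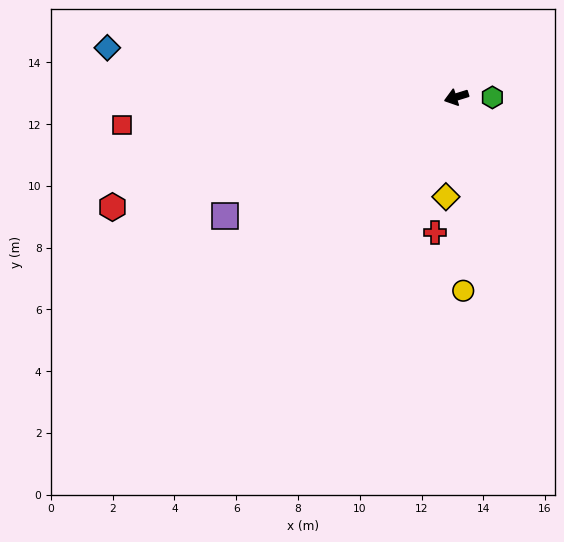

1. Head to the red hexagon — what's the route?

forward 11.7 m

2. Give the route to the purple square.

turn left 10°, forward 8.4 m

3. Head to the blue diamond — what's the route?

turn right 25°, forward 11.4 m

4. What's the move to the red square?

turn right 12°, forward 10.9 m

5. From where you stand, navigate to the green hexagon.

turn left 162°, forward 1.2 m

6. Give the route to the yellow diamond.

turn left 67°, forward 3.2 m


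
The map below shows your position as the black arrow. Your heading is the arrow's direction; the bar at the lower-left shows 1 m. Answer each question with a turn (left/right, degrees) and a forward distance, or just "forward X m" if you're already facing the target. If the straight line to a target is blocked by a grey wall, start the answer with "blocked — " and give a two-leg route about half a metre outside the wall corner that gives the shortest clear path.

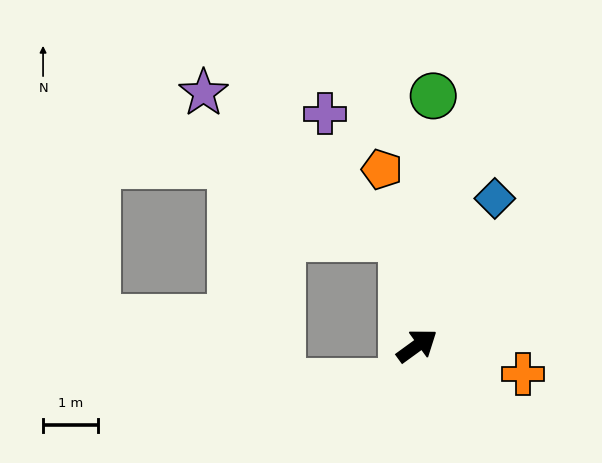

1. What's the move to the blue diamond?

turn left 26°, forward 3.1 m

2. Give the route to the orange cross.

turn right 51°, forward 2.0 m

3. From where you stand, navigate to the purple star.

blocked — turn left 62°, forward 2.0 m, then turn left 46°, forward 4.5 m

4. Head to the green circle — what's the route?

turn left 50°, forward 4.6 m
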